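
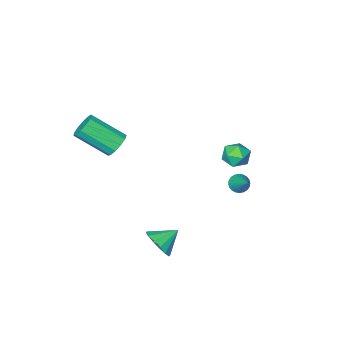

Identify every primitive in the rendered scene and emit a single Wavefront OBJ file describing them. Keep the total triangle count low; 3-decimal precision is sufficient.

v -3.478 -1.057 -2.032
v -3.239 -1.452 -1.665
v -3.102 0.217 -0.908
v -3.057 -1.393 -1.792
v -2.939 -1.283 -1.957
v -2.903 -1.139 -2.132
v -2.955 -0.982 -2.293
v -3.086 -0.836 -2.413
v -3.277 -0.725 -2.476
v -3.499 -0.663 -2.471
v -3.718 -0.662 -2.399
v -3.9 -0.721 -2.272
v -4.018 -0.831 -2.107
v -4.054 -0.975 -1.932
v -4.002 -1.132 -1.771
v -3.871 -1.277 -1.65
v -3.68 -1.389 -1.588
v -3.458 -1.45 -1.593
v 2.563 -3.208 2.358
v 3.161 -3.124 1.865
v 4.355 -4.428 3.088
v 3.757 -4.512 3.582
v 3.202 -2.805 2.164
v 4.396 -4.109 3.388
v 3.04 -2.614 2.526
v 4.234 -3.918 3.749
v 2.727 -2.612 2.834
v 3.92 -3.916 4.058
v 2.361 -2.799 2.991
v 3.555 -4.103 4.215
v 2.06 -3.116 2.947
v 3.254 -4.42 4.171
v 1.919 -3.462 2.716
v 3.112 -4.766 3.94
v 1.982 -3.728 2.372
v 3.175 -5.031 3.596
v 2.229 -3.828 2.023
v 3.423 -5.132 3.247
v 2.583 -3.732 1.781
v 3.777 -5.036 3.004
v 2.931 -3.469 1.721
v 4.124 -4.773 2.945
v 3.082 1.216 -2.006
v 3.594 1.563 -1.299
v 1.998 1.404 -1.314
v 3.485 1.948 -1.576
v 3.267 2.136 -1.968
v 3 2.078 -2.37
v 2.755 1.789 -2.675
v 2.597 1.346 -2.801
v 2.57 0.868 -2.714
v 2.68 0.483 -2.437
v 2.897 0.295 -2.044
v 3.164 0.353 -1.642
v 3.409 0.642 -1.337
v 3.567 1.085 -1.211
v -3.221 -0.429 0.541
v -2.795 -0.717 -0.125
v -3.865 -1.623 0.645
v -3.439 -1.911 -0.021
v -3.039 -1.768 0.705
v -2.64 -1.03 0.64
v -4.02 -1.31 -0.12
v -3.621 -0.572 -0.185
v -3.289 -1.262 -0.534
v -2.682 -1.545 -0.023
v -3.978 -0.795 0.543
v -3.371 -1.078 1.054
f 2 1 4
f 2 4 3
f 4 1 5
f 4 5 3
f 5 1 6
f 5 6 3
f 6 1 7
f 6 7 3
f 7 1 8
f 7 8 3
f 8 1 9
f 8 9 3
f 9 1 10
f 9 10 3
f 10 1 11
f 10 11 3
f 11 1 12
f 11 12 3
f 12 1 13
f 12 13 3
f 13 1 14
f 13 14 3
f 14 1 15
f 14 15 3
f 15 1 16
f 15 16 3
f 16 1 17
f 16 17 3
f 17 1 18
f 17 18 3
f 18 1 2
f 18 2 3
f 20 19 23
f 20 23 21
f 21 23 24
f 21 24 22
f 23 19 25
f 23 25 24
f 24 25 26
f 24 26 22
f 25 19 27
f 25 27 26
f 26 27 28
f 26 28 22
f 27 19 29
f 27 29 28
f 28 29 30
f 28 30 22
f 29 19 31
f 29 31 30
f 30 31 32
f 30 32 22
f 31 19 33
f 31 33 32
f 32 33 34
f 32 34 22
f 33 19 35
f 33 35 34
f 34 35 36
f 34 36 22
f 35 19 37
f 35 37 36
f 36 37 38
f 36 38 22
f 37 19 39
f 37 39 38
f 38 39 40
f 38 40 22
f 39 19 41
f 39 41 40
f 40 41 42
f 40 42 22
f 41 19 20
f 41 20 42
f 42 20 21
f 42 21 22
f 44 43 46
f 44 46 45
f 46 43 47
f 46 47 45
f 47 43 48
f 47 48 45
f 48 43 49
f 48 49 45
f 49 43 50
f 49 50 45
f 50 43 51
f 50 51 45
f 51 43 52
f 51 52 45
f 52 43 53
f 52 53 45
f 53 43 54
f 53 54 45
f 54 43 55
f 54 55 45
f 55 43 56
f 55 56 45
f 56 43 44
f 56 44 45
f 57 68 62
f 57 62 58
f 57 58 64
f 57 64 67
f 57 67 68
f 58 62 66
f 62 68 61
f 68 67 59
f 67 64 63
f 64 58 65
f 60 66 61
f 60 61 59
f 60 59 63
f 60 63 65
f 60 65 66
f 61 66 62
f 59 61 68
f 63 59 67
f 65 63 64
f 66 65 58



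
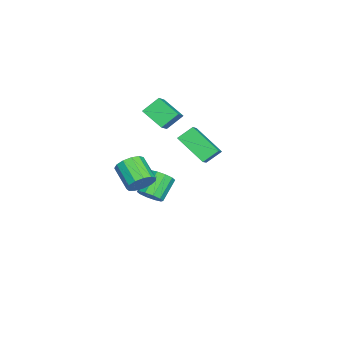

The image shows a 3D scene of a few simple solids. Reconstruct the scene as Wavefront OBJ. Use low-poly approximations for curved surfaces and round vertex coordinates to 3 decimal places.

v 0.959 0.567 1.855
v 0.285 -0.869 2.989
v 2.318 0.65 2.768
v 1.644 -0.786 3.902
v 1.416 -0.134 1.238
v 0.742 -1.57 2.372
v 2.775 -0.051 2.151
v 2.101 -1.487 3.285
v -1.967 -2.902 1.33
v -2.523 -4.043 2.09
v -2.488 -2.126 2.113
v -3.045 -3.267 2.874
v -0.815 -2.933 2.126
v -1.372 -4.074 2.887
v -1.337 -2.157 2.91
v -1.893 -3.298 3.67
v 2.592 -3.207 -0.022
v 3.175 -3.387 0.526
v 2.171 -4.253 1.31
v 1.588 -4.073 0.762
v 2.965 -3.005 0.68
v 1.961 -3.871 1.463
v 2.637 -2.687 0.611
v 1.633 -3.553 1.394
v 2.295 -2.534 0.341
v 1.291 -3.4 1.124
v 2.047 -2.595 -0.044
v 1.043 -3.461 0.739
v 1.972 -2.85 -0.422
v 0.968 -3.716 0.361
v 2.094 -3.218 -0.673
v 1.09 -4.084 0.11
v 2.374 -3.583 -0.717
v 1.37 -4.449 0.066
v 2.723 -3.829 -0.54
v 1.719 -4.694 0.243
v 3.031 -3.877 -0.199
v 2.027 -4.742 0.584
v 3.199 -3.712 0.199
v 2.195 -4.578 0.982
v -2.106 -3.858 -4.16
v -1.573 -3.551 -3.697
v -2.681 -3.134 -2.697
v -3.214 -3.442 -3.16
v -1.718 -3.213 -3.999
v -2.827 -2.796 -2.999
v -2.011 -3.121 -4.362
v -3.12 -2.705 -3.362
v -2.341 -3.311 -4.648
v -3.449 -2.895 -3.648
v -2.58 -3.71 -4.748
v -3.689 -3.294 -3.748
v -2.639 -4.166 -4.623
v -3.747 -3.749 -3.623
v -2.493 -4.504 -4.321
v -3.602 -4.087 -3.321
v -2.2 -4.595 -3.958
v -3.309 -4.179 -2.958
v -1.871 -4.405 -3.672
v -2.979 -3.989 -2.672
v -1.631 -4.006 -3.572
v -2.74 -3.59 -2.572
f 2 4 1
f 5 2 1
f 1 4 3
f 3 5 1
f 2 8 4
f 6 2 5
f 6 8 2
f 4 8 3
f 7 5 3
f 3 8 7
f 7 6 5
f 8 6 7
f 10 12 9
f 13 10 9
f 9 12 11
f 11 13 9
f 10 16 12
f 14 10 13
f 14 16 10
f 12 16 11
f 15 13 11
f 11 16 15
f 15 14 13
f 16 14 15
f 18 17 21
f 18 21 19
f 19 21 22
f 19 22 20
f 21 17 23
f 21 23 22
f 22 23 24
f 22 24 20
f 23 17 25
f 23 25 24
f 24 25 26
f 24 26 20
f 25 17 27
f 25 27 26
f 26 27 28
f 26 28 20
f 27 17 29
f 27 29 28
f 28 29 30
f 28 30 20
f 29 17 31
f 29 31 30
f 30 31 32
f 30 32 20
f 31 17 33
f 31 33 32
f 32 33 34
f 32 34 20
f 33 17 35
f 33 35 34
f 34 35 36
f 34 36 20
f 35 17 37
f 35 37 36
f 36 37 38
f 36 38 20
f 37 17 39
f 37 39 38
f 38 39 40
f 38 40 20
f 39 17 18
f 39 18 40
f 40 18 19
f 40 19 20
f 42 41 45
f 42 45 43
f 43 45 46
f 43 46 44
f 45 41 47
f 45 47 46
f 46 47 48
f 46 48 44
f 47 41 49
f 47 49 48
f 48 49 50
f 48 50 44
f 49 41 51
f 49 51 50
f 50 51 52
f 50 52 44
f 51 41 53
f 51 53 52
f 52 53 54
f 52 54 44
f 53 41 55
f 53 55 54
f 54 55 56
f 54 56 44
f 55 41 57
f 55 57 56
f 56 57 58
f 56 58 44
f 57 41 59
f 57 59 58
f 58 59 60
f 58 60 44
f 59 41 61
f 59 61 60
f 60 61 62
f 60 62 44
f 61 41 42
f 61 42 62
f 62 42 43
f 62 43 44



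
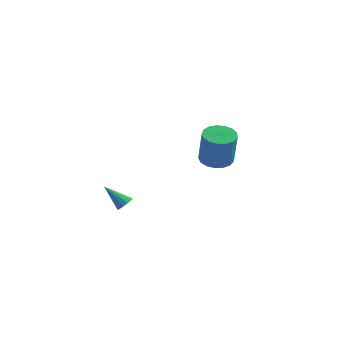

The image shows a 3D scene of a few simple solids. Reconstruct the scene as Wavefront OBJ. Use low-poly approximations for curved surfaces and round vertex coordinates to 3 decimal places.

v -2.417 3.898 -0.716
v -1.505 3.808 -0.925
v -1.071 3.433 1.126
v -1.983 3.522 1.336
v -1.553 4.246 -0.835
v -1.118 3.871 1.216
v -1.798 4.605 -0.718
v -1.363 4.229 1.334
v -2.185 4.801 -0.6
v -1.75 4.426 1.452
v -2.626 4.791 -0.508
v -2.191 4.415 1.543
v -3.018 4.575 -0.464
v -2.583 4.2 1.587
v -3.273 4.205 -0.478
v -2.839 3.83 1.573
v -3.332 3.764 -0.546
v -2.898 3.389 1.505
v -3.182 3.354 -0.653
v -2.747 2.979 1.398
v -2.856 3.068 -0.774
v -2.421 2.693 1.277
v -2.43 2.973 -0.882
v -1.995 2.597 1.169
v -2.001 3.089 -0.952
v -1.566 2.714 1.099
v -1.667 3.39 -0.967
v -1.232 3.015 1.084
v -3.31 -3.225 -1.162
v -2.948 -3.233 -0.775
v -4.41 -3.455 -0.138
v -3.023 -2.97 -0.796
v -3.175 -2.775 -0.916
v -3.363 -2.701 -1.102
v -3.537 -2.768 -1.303
v -3.65 -2.957 -1.467
v -3.672 -3.218 -1.549
v -3.597 -3.481 -1.527
v -3.445 -3.675 -1.408
v -3.257 -3.749 -1.222
v -3.083 -3.683 -1.02
v -2.97 -3.494 -0.857
f 2 1 5
f 2 5 3
f 3 5 6
f 3 6 4
f 5 1 7
f 5 7 6
f 6 7 8
f 6 8 4
f 7 1 9
f 7 9 8
f 8 9 10
f 8 10 4
f 9 1 11
f 9 11 10
f 10 11 12
f 10 12 4
f 11 1 13
f 11 13 12
f 12 13 14
f 12 14 4
f 13 1 15
f 13 15 14
f 14 15 16
f 14 16 4
f 15 1 17
f 15 17 16
f 16 17 18
f 16 18 4
f 17 1 19
f 17 19 18
f 18 19 20
f 18 20 4
f 19 1 21
f 19 21 20
f 20 21 22
f 20 22 4
f 21 1 23
f 21 23 22
f 22 23 24
f 22 24 4
f 23 1 25
f 23 25 24
f 24 25 26
f 24 26 4
f 25 1 27
f 25 27 26
f 26 27 28
f 26 28 4
f 27 1 2
f 27 2 28
f 28 2 3
f 28 3 4
f 30 29 32
f 30 32 31
f 32 29 33
f 32 33 31
f 33 29 34
f 33 34 31
f 34 29 35
f 34 35 31
f 35 29 36
f 35 36 31
f 36 29 37
f 36 37 31
f 37 29 38
f 37 38 31
f 38 29 39
f 38 39 31
f 39 29 40
f 39 40 31
f 40 29 41
f 40 41 31
f 41 29 42
f 41 42 31
f 42 29 30
f 42 30 31



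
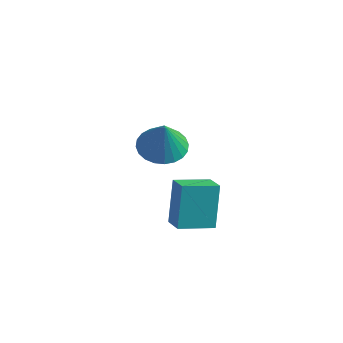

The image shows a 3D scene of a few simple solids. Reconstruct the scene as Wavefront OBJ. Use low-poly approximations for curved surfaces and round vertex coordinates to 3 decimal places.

v -0.088 3.23 1.414
v 0.767 3.686 1.379
v 0.088 3.01 2.866
v 0.533 3.974 1.451
v 0.204 4.149 1.518
v -0.169 4.185 1.569
v -0.53 4.075 1.596
v -0.824 3.836 1.595
v -1.006 3.505 1.567
v -1.048 3.133 1.516
v -0.944 2.775 1.449
v -0.71 2.487 1.376
v -0.381 2.312 1.31
v -0.008 2.276 1.259
v 0.353 2.386 1.232
v 0.647 2.625 1.232
v 0.829 2.956 1.26
v 0.871 3.328 1.312
v 2.506 -1.711 2.207
v 2.32 -0.842 3.715
v 1.935 -1.129 1.801
v 1.749 -0.261 3.309
v 3.571 -0.899 1.871
v 3.385 -0.031 3.379
v 3 -0.318 1.465
v 2.814 0.551 2.973
f 2 1 4
f 2 4 3
f 4 1 5
f 4 5 3
f 5 1 6
f 5 6 3
f 6 1 7
f 6 7 3
f 7 1 8
f 7 8 3
f 8 1 9
f 8 9 3
f 9 1 10
f 9 10 3
f 10 1 11
f 10 11 3
f 11 1 12
f 11 12 3
f 12 1 13
f 12 13 3
f 13 1 14
f 13 14 3
f 14 1 15
f 14 15 3
f 15 1 16
f 15 16 3
f 16 1 17
f 16 17 3
f 17 1 18
f 17 18 3
f 18 1 2
f 18 2 3
f 20 22 19
f 23 20 19
f 19 22 21
f 21 23 19
f 20 26 22
f 24 20 23
f 24 26 20
f 22 26 21
f 25 23 21
f 21 26 25
f 25 24 23
f 26 24 25



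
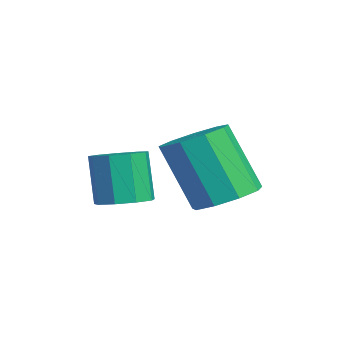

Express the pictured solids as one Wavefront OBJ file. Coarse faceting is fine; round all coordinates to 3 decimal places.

v 2.434 2.009 2.215
v 3.156 1.585 2.283
v 2.608 0.927 4.013
v 1.886 1.351 3.945
v 3.217 2.112 2.503
v 2.668 1.455 4.232
v 2.911 2.591 2.588
v 2.362 1.934 4.317
v 2.382 2.798 2.499
v 1.834 2.14 4.228
v 1.878 2.635 2.277
v 1.329 1.978 4.006
v 1.634 2.179 2.026
v 1.085 1.522 3.756
v 1.764 1.644 1.864
v 1.216 0.986 3.594
v 2.208 1.279 1.866
v 1.66 0.622 3.596
v 2.758 1.256 2.032
v 2.209 0.598 3.761
v 1.747 -0.156 1.993
v 2.374 0.01 2.199
v 1.959 -0.058 3.513
v 1.333 -0.224 3.307
v 2.119 0.395 2.139
v 1.704 0.326 3.453
v 1.69 0.522 2.01
v 1.276 0.453 3.325
v 1.288 0.332 1.873
v 0.874 0.263 3.188
v 1.101 -0.086 1.793
v 0.687 -0.155 3.107
v 1.216 -0.537 1.805
v 0.802 -0.605 3.12
v 1.58 -0.809 1.906
v 1.165 -0.878 3.22
v 2.022 -0.776 2.047
v 1.607 -0.844 3.362
v 2.335 -0.452 2.163
v 1.921 -0.52 3.477
f 2 1 5
f 2 5 3
f 3 5 6
f 3 6 4
f 5 1 7
f 5 7 6
f 6 7 8
f 6 8 4
f 7 1 9
f 7 9 8
f 8 9 10
f 8 10 4
f 9 1 11
f 9 11 10
f 10 11 12
f 10 12 4
f 11 1 13
f 11 13 12
f 12 13 14
f 12 14 4
f 13 1 15
f 13 15 14
f 14 15 16
f 14 16 4
f 15 1 17
f 15 17 16
f 16 17 18
f 16 18 4
f 17 1 19
f 17 19 18
f 18 19 20
f 18 20 4
f 19 1 2
f 19 2 20
f 20 2 3
f 20 3 4
f 22 21 25
f 22 25 23
f 23 25 26
f 23 26 24
f 25 21 27
f 25 27 26
f 26 27 28
f 26 28 24
f 27 21 29
f 27 29 28
f 28 29 30
f 28 30 24
f 29 21 31
f 29 31 30
f 30 31 32
f 30 32 24
f 31 21 33
f 31 33 32
f 32 33 34
f 32 34 24
f 33 21 35
f 33 35 34
f 34 35 36
f 34 36 24
f 35 21 37
f 35 37 36
f 36 37 38
f 36 38 24
f 37 21 39
f 37 39 38
f 38 39 40
f 38 40 24
f 39 21 22
f 39 22 40
f 40 22 23
f 40 23 24



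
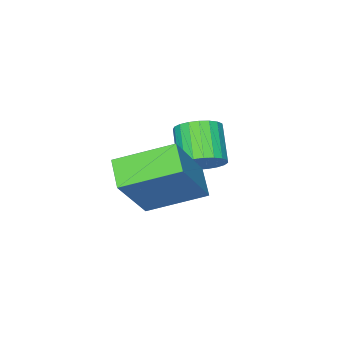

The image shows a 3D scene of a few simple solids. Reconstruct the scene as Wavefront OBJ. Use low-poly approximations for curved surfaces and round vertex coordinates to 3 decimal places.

v -1.49 -0.409 0.596
v -0.2 -0.084 2.261
v -1.025 0.296 0.099
v 0.264 0.621 1.763
v -0.364 -1.601 -0.043
v 0.925 -1.276 1.621
v 0.1 -0.896 -0.541
v 1.39 -0.571 1.124
v -1.767 -0.649 0.535
v -1.469 -0.327 1.041
v -2.055 -1.089 1.871
v -2.353 -1.411 1.365
v -1.704 -0.18 1.009
v -2.289 -0.942 1.84
v -1.95 -0.115 0.896
v -2.535 -0.877 1.726
v -2.164 -0.142 0.72
v -2.75 -0.904 1.55
v -2.31 -0.257 0.512
v -2.895 -1.018 1.342
v -2.362 -0.439 0.308
v -2.947 -1.201 1.138
v -2.311 -0.658 0.143
v -2.896 -1.42 0.974
v -2.166 -0.875 0.046
v -2.752 -1.637 0.877
v -1.952 -1.053 0.034
v -2.538 -1.815 0.864
v -1.706 -1.162 0.108
v -2.292 -1.923 0.938
v -1.471 -1.181 0.256
v -2.057 -1.943 1.086
v -1.287 -1.109 0.452
v -1.873 -1.871 1.282
v -1.186 -0.957 0.662
v -1.772 -1.719 1.493
v -1.185 -0.752 0.851
v -1.771 -1.514 1.681
v -1.285 -0.529 0.985
v -1.871 -1.291 1.815
f 2 4 1
f 5 2 1
f 1 4 3
f 3 5 1
f 2 8 4
f 6 2 5
f 6 8 2
f 4 8 3
f 7 5 3
f 3 8 7
f 7 6 5
f 8 6 7
f 10 9 13
f 10 13 11
f 11 13 14
f 11 14 12
f 13 9 15
f 13 15 14
f 14 15 16
f 14 16 12
f 15 9 17
f 15 17 16
f 16 17 18
f 16 18 12
f 17 9 19
f 17 19 18
f 18 19 20
f 18 20 12
f 19 9 21
f 19 21 20
f 20 21 22
f 20 22 12
f 21 9 23
f 21 23 22
f 22 23 24
f 22 24 12
f 23 9 25
f 23 25 24
f 24 25 26
f 24 26 12
f 25 9 27
f 25 27 26
f 26 27 28
f 26 28 12
f 27 9 29
f 27 29 28
f 28 29 30
f 28 30 12
f 29 9 31
f 29 31 30
f 30 31 32
f 30 32 12
f 31 9 33
f 31 33 32
f 32 33 34
f 32 34 12
f 33 9 35
f 33 35 34
f 34 35 36
f 34 36 12
f 35 9 37
f 35 37 36
f 36 37 38
f 36 38 12
f 37 9 39
f 37 39 38
f 38 39 40
f 38 40 12
f 39 9 10
f 39 10 40
f 40 10 11
f 40 11 12



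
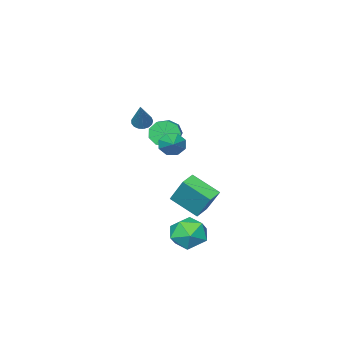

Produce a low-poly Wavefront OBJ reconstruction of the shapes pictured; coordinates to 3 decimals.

v 2.015 -3.599 2.585
v 2.549 -3.652 2.317
v 2.925 -2.681 4.215
v 2.452 -3.396 2.227
v 2.255 -3.188 2.22
v 2.003 -3.073 2.296
v 1.753 -3.079 2.439
v 1.564 -3.204 2.615
v 1.478 -3.419 2.784
v 1.515 -3.675 2.908
v 1.666 -3.914 2.958
v 1.897 -4.081 2.922
v 2.155 -4.137 2.81
v 2.381 -4.07 2.645
v 2.523 -3.895 2.468
v 2.695 2.383 -4.169
v 3.729 2.185 -3.573
v 2.371 0.455 -4.247
v 3.405 0.257 -3.651
v 2.469 0.77 -3.084
v 2.669 1.962 -3.035
v 3.431 0.678 -4.785
v 3.631 1.87 -4.736
v 4.184 1.131 -3.954
v 3.589 1.189 -2.903
v 2.511 1.451 -4.917
v 1.916 1.509 -3.866
v -0.958 -1.559 -4.455
v -0.354 -3.152 -3.446
v -0.928 -0.46 -2.736
v -0.324 -2.053 -1.728
v 0.004 -1.307 -4.632
v 0.608 -2.9 -3.624
v 0.034 -0.208 -2.914
v 0.638 -1.801 -1.905
v -0.591 -4.543 0.665
v -0.062 -4.656 -0.079
v 1.14 -3.451 0.591
v 0.611 -3.337 1.335
v -0.474 -4.191 -0.177
v 0.729 -2.986 0.493
v -0.941 -3.89 0.119
v 0.262 -2.685 0.789
v -1.244 -3.894 0.67
v -0.041 -2.689 1.341
v -1.242 -4.202 1.219
v -0.039 -2.997 1.89
v -0.935 -4.669 1.509
v 0.268 -3.464 2.179
v -0.468 -5.077 1.403
v 0.735 -3.872 2.074
v -0.058 -5.235 0.952
v 1.145 -4.03 1.623
v 0.102 -5.069 0.367
v 1.305 -3.864 1.037
v 2.53 -0.557 1.972
v 2.954 -0.534 1.318
v 3.39 0.517 2.568
v 2.493 -0.156 1.304
v 2.053 -0.013 1.681
v 1.892 -0.188 2.228
v 2.105 -0.58 2.626
v 2.567 -0.958 2.64
v 3.007 -1.101 2.263
v 3.167 -0.926 1.715
f 2 1 4
f 2 4 3
f 4 1 5
f 4 5 3
f 5 1 6
f 5 6 3
f 6 1 7
f 6 7 3
f 7 1 8
f 7 8 3
f 8 1 9
f 8 9 3
f 9 1 10
f 9 10 3
f 10 1 11
f 10 11 3
f 11 1 12
f 11 12 3
f 12 1 13
f 12 13 3
f 13 1 14
f 13 14 3
f 14 1 15
f 14 15 3
f 15 1 2
f 15 2 3
f 16 27 21
f 16 21 17
f 16 17 23
f 16 23 26
f 16 26 27
f 17 21 25
f 21 27 20
f 27 26 18
f 26 23 22
f 23 17 24
f 19 25 20
f 19 20 18
f 19 18 22
f 19 22 24
f 19 24 25
f 20 25 21
f 18 20 27
f 22 18 26
f 24 22 23
f 25 24 17
f 29 31 28
f 32 29 28
f 28 31 30
f 30 32 28
f 29 35 31
f 33 29 32
f 33 35 29
f 31 35 30
f 34 32 30
f 30 35 34
f 34 33 32
f 35 33 34
f 37 36 40
f 37 40 38
f 38 40 41
f 38 41 39
f 40 36 42
f 40 42 41
f 41 42 43
f 41 43 39
f 42 36 44
f 42 44 43
f 43 44 45
f 43 45 39
f 44 36 46
f 44 46 45
f 45 46 47
f 45 47 39
f 46 36 48
f 46 48 47
f 47 48 49
f 47 49 39
f 48 36 50
f 48 50 49
f 49 50 51
f 49 51 39
f 50 36 52
f 50 52 51
f 51 52 53
f 51 53 39
f 52 36 54
f 52 54 53
f 53 54 55
f 53 55 39
f 54 36 37
f 54 37 55
f 55 37 38
f 55 38 39
f 57 56 59
f 57 59 58
f 59 56 60
f 59 60 58
f 60 56 61
f 60 61 58
f 61 56 62
f 61 62 58
f 62 56 63
f 62 63 58
f 63 56 64
f 63 64 58
f 64 56 65
f 64 65 58
f 65 56 57
f 65 57 58



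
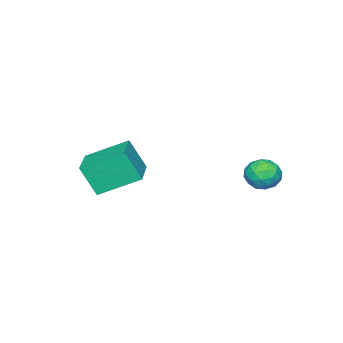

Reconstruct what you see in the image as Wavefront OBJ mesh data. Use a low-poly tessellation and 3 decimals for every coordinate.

v -3.378 1.546 1.372
v -2.679 1.579 1.777
v -3.381 0.241 1.483
v -2.682 0.274 1.888
v -3.36 0.555 2.228
v -3.358 1.362 2.16
v -2.702 0.458 1.1
v -2.7 1.265 1.032
v -2.26 0.907 1.61
v -2.667 0.967 2.307
v -3.393 0.853 0.953
v -3.8 0.913 1.65
v -3.028 1.677 1.565
v -3.032 0.143 1.695
v -3.431 0.308 1.895
v -3.019 0.328 2.134
v -3.428 1.55 1.79
v -3.017 1.569 2.028
v -3.417 0.967 2.293
v -3.043 0.251 1.232
v -2.632 0.27 1.47
v -3.041 1.492 1.126
v -2.629 1.512 1.365
v -2.643 0.853 0.967
v -2.371 1.301 1.705
v -2.373 0.534 1.77
v -2.384 0.642 1.307
v -2.383 1.116 1.266
v -2.61 1.337 2.115
v -2.612 0.569 2.18
v -3.011 0.735 2.38
v -3.01 1.209 2.339
v -2.364 0.941 2.016
v -3.448 1.251 1.08
v -3.45 0.483 1.145
v -3.05 0.611 0.921
v -3.049 1.085 0.88
v -3.687 1.286 1.49
v -3.689 0.519 1.555
v -3.677 0.704 1.994
v -3.676 1.178 1.953
v -3.696 0.879 1.244
v 0.927 -3.974 1.307
v 1.167 -4.635 2.654
v -0.091 -2.581 2.172
v 0.149 -3.242 3.519
v 2.471 -2.978 1.521
v 2.711 -3.639 2.868
v 1.453 -1.585 2.386
v 1.693 -2.246 3.733
f 1 38 17
f 38 12 41
f 17 41 6
f 38 41 17
f 1 17 13
f 17 6 18
f 13 18 2
f 17 18 13
f 1 13 22
f 13 2 23
f 22 23 8
f 13 23 22
f 1 22 34
f 22 8 37
f 34 37 11
f 22 37 34
f 1 34 38
f 34 11 42
f 38 42 12
f 34 42 38
f 2 18 29
f 18 6 32
f 29 32 10
f 18 32 29
f 6 41 19
f 41 12 40
f 19 40 5
f 41 40 19
f 12 42 39
f 42 11 35
f 39 35 3
f 42 35 39
f 11 37 36
f 37 8 24
f 36 24 7
f 37 24 36
f 8 23 28
f 23 2 25
f 28 25 9
f 23 25 28
f 4 30 16
f 30 10 31
f 16 31 5
f 30 31 16
f 4 16 14
f 16 5 15
f 14 15 3
f 16 15 14
f 4 14 21
f 14 3 20
f 21 20 7
f 14 20 21
f 4 21 26
f 21 7 27
f 26 27 9
f 21 27 26
f 4 26 30
f 26 9 33
f 30 33 10
f 26 33 30
f 5 31 19
f 31 10 32
f 19 32 6
f 31 32 19
f 3 15 39
f 15 5 40
f 39 40 12
f 15 40 39
f 7 20 36
f 20 3 35
f 36 35 11
f 20 35 36
f 9 27 28
f 27 7 24
f 28 24 8
f 27 24 28
f 10 33 29
f 33 9 25
f 29 25 2
f 33 25 29
f 44 46 43
f 47 44 43
f 43 46 45
f 45 47 43
f 44 50 46
f 48 44 47
f 48 50 44
f 46 50 45
f 49 47 45
f 45 50 49
f 49 48 47
f 50 48 49



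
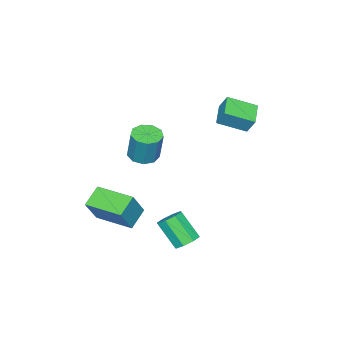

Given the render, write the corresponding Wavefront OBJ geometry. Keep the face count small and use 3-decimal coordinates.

v 2.765 1.713 -4.486
v 3.413 1.956 -4.253
v 3.363 0.829 -2.941
v 2.715 0.587 -3.174
v 2.986 2.237 -4.028
v 2.936 1.11 -2.716
v 2.43 2.211 -4.071
v 2.379 1.085 -2.759
v 2.07 1.894 -4.358
v 2.019 0.768 -3.045
v 2.117 1.471 -4.719
v 2.067 0.344 -3.407
v 2.544 1.19 -4.944
v 2.494 0.063 -3.632
v 3.101 1.215 -4.901
v 3.05 0.089 -3.589
v 3.461 1.532 -4.615
v 3.41 0.406 -3.302
v -1.806 0.346 2.394
v -1.74 0.87 3.302
v -2.71 1.558 1.759
v -2.644 2.082 2.667
v -0.716 0.938 1.973
v -0.65 1.462 2.881
v -1.62 2.15 1.338
v -1.554 2.674 2.246
v 3.691 -3.163 -4.21
v 2.59 -3.241 -3.542
v 3.559 -1.058 -4.184
v 2.458 -1.135 -3.515
v 4.602 -3.125 -2.705
v 3.501 -3.202 -2.036
v 4.47 -1.019 -2.678
v 3.369 -1.097 -2.01
v 2.823 -0.872 0.887
v 3.443 -0.4 0.708
v 3.638 -0.015 2.394
v 3.017 -0.488 2.573
v 2.978 -0.111 0.696
v 3.173 0.273 2.382
v 2.441 -0.178 0.773
v 2.635 0.206 2.459
v 2.082 -0.571 0.904
v 2.277 -0.186 2.59
v 2.07 -1.104 1.027
v 2.264 -0.72 2.713
v 2.41 -1.528 1.084
v 2.605 -1.144 2.77
v 2.943 -1.646 1.049
v 3.138 -1.262 2.735
v 3.42 -1.402 0.939
v 3.615 -1.017 2.625
v 3.617 -0.909 0.804
v 3.812 -0.525 2.49
f 2 1 5
f 2 5 3
f 3 5 6
f 3 6 4
f 5 1 7
f 5 7 6
f 6 7 8
f 6 8 4
f 7 1 9
f 7 9 8
f 8 9 10
f 8 10 4
f 9 1 11
f 9 11 10
f 10 11 12
f 10 12 4
f 11 1 13
f 11 13 12
f 12 13 14
f 12 14 4
f 13 1 15
f 13 15 14
f 14 15 16
f 14 16 4
f 15 1 17
f 15 17 16
f 16 17 18
f 16 18 4
f 17 1 2
f 17 2 18
f 18 2 3
f 18 3 4
f 20 22 19
f 23 20 19
f 19 22 21
f 21 23 19
f 20 26 22
f 24 20 23
f 24 26 20
f 22 26 21
f 25 23 21
f 21 26 25
f 25 24 23
f 26 24 25
f 28 30 27
f 31 28 27
f 27 30 29
f 29 31 27
f 28 34 30
f 32 28 31
f 32 34 28
f 30 34 29
f 33 31 29
f 29 34 33
f 33 32 31
f 34 32 33
f 36 35 39
f 36 39 37
f 37 39 40
f 37 40 38
f 39 35 41
f 39 41 40
f 40 41 42
f 40 42 38
f 41 35 43
f 41 43 42
f 42 43 44
f 42 44 38
f 43 35 45
f 43 45 44
f 44 45 46
f 44 46 38
f 45 35 47
f 45 47 46
f 46 47 48
f 46 48 38
f 47 35 49
f 47 49 48
f 48 49 50
f 48 50 38
f 49 35 51
f 49 51 50
f 50 51 52
f 50 52 38
f 51 35 53
f 51 53 52
f 52 53 54
f 52 54 38
f 53 35 36
f 53 36 54
f 54 36 37
f 54 37 38



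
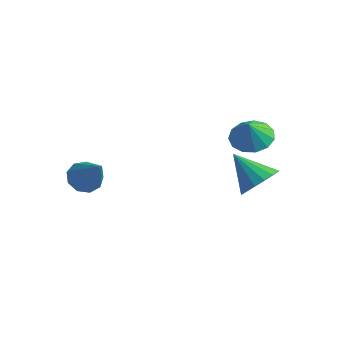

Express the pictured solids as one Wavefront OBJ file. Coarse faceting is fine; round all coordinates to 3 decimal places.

v 2.648 2.771 -3.17
v 3.275 2.668 -2.334
v 1.152 3.089 -2.01
v 3.296 3.159 -2.441
v 3.169 3.56 -2.715
v 2.923 3.781 -3.093
v 2.613 3.771 -3.489
v 2.312 3.531 -3.812
v 2.087 3.118 -3.988
v 1.991 2.625 -3.977
v 2.046 2.165 -3.781
v 2.238 1.844 -3.445
v 2.524 1.736 -3.046
v 2.839 1.864 -2.676
v 3.11 2.201 -2.419
v 2.053 3.034 -0.509
v 3.044 3.226 -0.464
v 2.087 2.606 0.569
v 2.781 3.693 -0.27
v 2.287 3.95 -0.153
v 1.719 3.916 -0.149
v 1.257 3.602 -0.259
v 1.048 3.108 -0.448
v 1.158 2.59 -0.657
v 1.552 2.213 -0.819
v 2.106 2.097 -0.882
v 2.643 2.278 -0.827
v 2.992 2.699 -0.671
v -3.188 -2.089 -1.681
v -2.516 -1.961 -2.151
v -1.932 -2.731 -0.059
v -2.645 -1.489 -1.864
v -3.029 -1.297 -1.492
v -3.486 -1.476 -1.208
v -3.805 -1.942 -1.145
v -3.835 -2.477 -1.334
v -3.562 -2.83 -1.684
v -3.115 -2.837 -2.034
v -2.702 -2.494 -2.218
f 2 1 4
f 2 4 3
f 4 1 5
f 4 5 3
f 5 1 6
f 5 6 3
f 6 1 7
f 6 7 3
f 7 1 8
f 7 8 3
f 8 1 9
f 8 9 3
f 9 1 10
f 9 10 3
f 10 1 11
f 10 11 3
f 11 1 12
f 11 12 3
f 12 1 13
f 12 13 3
f 13 1 14
f 13 14 3
f 14 1 15
f 14 15 3
f 15 1 2
f 15 2 3
f 17 16 19
f 17 19 18
f 19 16 20
f 19 20 18
f 20 16 21
f 20 21 18
f 21 16 22
f 21 22 18
f 22 16 23
f 22 23 18
f 23 16 24
f 23 24 18
f 24 16 25
f 24 25 18
f 25 16 26
f 25 26 18
f 26 16 27
f 26 27 18
f 27 16 28
f 27 28 18
f 28 16 17
f 28 17 18
f 30 29 32
f 30 32 31
f 32 29 33
f 32 33 31
f 33 29 34
f 33 34 31
f 34 29 35
f 34 35 31
f 35 29 36
f 35 36 31
f 36 29 37
f 36 37 31
f 37 29 38
f 37 38 31
f 38 29 39
f 38 39 31
f 39 29 30
f 39 30 31



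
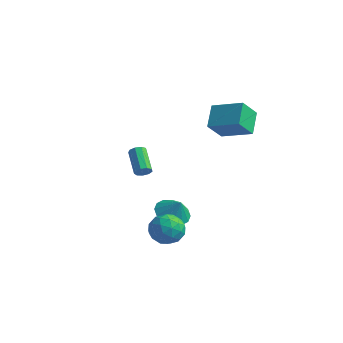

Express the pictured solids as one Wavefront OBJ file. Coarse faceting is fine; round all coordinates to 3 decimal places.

v 3.415 -3.042 -3.602
v 4.445 -3.074 -3.391
v 3.295 -4.706 -3.269
v 4.325 -4.738 -3.058
v 3.671 -4.229 -2.411
v 3.745 -3.201 -2.616
v 3.995 -4.579 -4.044
v 4.069 -3.551 -4.249
v 4.803 -4.024 -3.664
v 4.603 -3.808 -2.655
v 3.137 -3.972 -4.005
v 2.937 -3.756 -2.996
v 3.94 -2.912 -3.526
v 3.8 -4.868 -3.134
v 3.415 -4.569 -2.754
v 4.02 -4.588 -2.63
v 3.529 -2.986 -3.07
v 4.134 -3.005 -2.946
v 3.68 -3.684 -2.37
v 3.606 -4.775 -3.714
v 4.211 -4.794 -3.59
v 3.72 -3.192 -4.03
v 4.325 -3.211 -3.906
v 4.06 -4.096 -4.29
v 4.756 -3.489 -3.562
v 4.686 -4.467 -3.367
v 4.492 -4.374 -3.946
v 4.535 -3.769 -4.067
v 4.639 -3.362 -2.969
v 4.568 -4.34 -2.773
v 4.184 -4.041 -2.393
v 4.227 -3.437 -2.514
v 4.849 -3.92 -3.129
v 3.172 -3.44 -3.887
v 3.101 -4.418 -3.691
v 3.513 -4.343 -4.146
v 3.556 -3.739 -4.267
v 3.054 -3.313 -3.293
v 2.984 -4.291 -3.098
v 3.205 -4.011 -2.593
v 3.248 -3.406 -2.714
v 2.891 -3.86 -3.531
v 0.609 -1.883 -1.074
v 0.909 -1.918 -0.663
v -0.209 -1.072 0.225
v -0.509 -1.037 -0.186
v 0.986 -1.629 -0.842
v -0.132 -0.782 0.046
v 0.886 -1.459 -1.13
v -0.232 -0.612 -0.242
v 0.657 -1.487 -1.392
v -0.461 -0.64 -0.504
v 0.405 -1.701 -1.505
v -0.713 -0.854 -0.616
v 0.249 -2 -1.416
v -0.869 -1.153 -0.528
v 0.261 -2.245 -1.167
v -0.857 -1.398 -0.279
v 0.436 -2.32 -0.875
v -0.682 -1.473 0.013
v 0.692 -2.191 -0.676
v -0.426 -1.345 0.212
v 1.58 -0.611 -4.485
v 2.47 -0.357 -5.002
v 2.2 -0.649 -3.435
v 2.249 0.123 -4.854
v 1.848 0.407 -4.608
v 1.376 0.417 -4.328
v 0.959 0.152 -4.091
v 0.707 -0.318 -3.959
v 0.69 -0.866 -3.968
v 0.911 -1.346 -4.116
v 1.311 -1.63 -4.362
v 1.784 -1.64 -4.642
v 2.201 -1.375 -4.879
v 2.452 -0.905 -5.011
v 3.363 1.367 1.24
v 3.203 0.329 2.367
v 2.776 2.487 2.188
v 2.616 1.449 3.315
v 5.144 1.771 1.865
v 4.984 0.733 2.992
v 4.557 2.891 2.813
v 4.397 1.853 3.94
f 1 38 17
f 38 12 41
f 17 41 6
f 38 41 17
f 1 17 13
f 17 6 18
f 13 18 2
f 17 18 13
f 1 13 22
f 13 2 23
f 22 23 8
f 13 23 22
f 1 22 34
f 22 8 37
f 34 37 11
f 22 37 34
f 1 34 38
f 34 11 42
f 38 42 12
f 34 42 38
f 2 18 29
f 18 6 32
f 29 32 10
f 18 32 29
f 6 41 19
f 41 12 40
f 19 40 5
f 41 40 19
f 12 42 39
f 42 11 35
f 39 35 3
f 42 35 39
f 11 37 36
f 37 8 24
f 36 24 7
f 37 24 36
f 8 23 28
f 23 2 25
f 28 25 9
f 23 25 28
f 4 30 16
f 30 10 31
f 16 31 5
f 30 31 16
f 4 16 14
f 16 5 15
f 14 15 3
f 16 15 14
f 4 14 21
f 14 3 20
f 21 20 7
f 14 20 21
f 4 21 26
f 21 7 27
f 26 27 9
f 21 27 26
f 4 26 30
f 26 9 33
f 30 33 10
f 26 33 30
f 5 31 19
f 31 10 32
f 19 32 6
f 31 32 19
f 3 15 39
f 15 5 40
f 39 40 12
f 15 40 39
f 7 20 36
f 20 3 35
f 36 35 11
f 20 35 36
f 9 27 28
f 27 7 24
f 28 24 8
f 27 24 28
f 10 33 29
f 33 9 25
f 29 25 2
f 33 25 29
f 44 43 47
f 44 47 45
f 45 47 48
f 45 48 46
f 47 43 49
f 47 49 48
f 48 49 50
f 48 50 46
f 49 43 51
f 49 51 50
f 50 51 52
f 50 52 46
f 51 43 53
f 51 53 52
f 52 53 54
f 52 54 46
f 53 43 55
f 53 55 54
f 54 55 56
f 54 56 46
f 55 43 57
f 55 57 56
f 56 57 58
f 56 58 46
f 57 43 59
f 57 59 58
f 58 59 60
f 58 60 46
f 59 43 61
f 59 61 60
f 60 61 62
f 60 62 46
f 61 43 44
f 61 44 62
f 62 44 45
f 62 45 46
f 64 63 66
f 64 66 65
f 66 63 67
f 66 67 65
f 67 63 68
f 67 68 65
f 68 63 69
f 68 69 65
f 69 63 70
f 69 70 65
f 70 63 71
f 70 71 65
f 71 63 72
f 71 72 65
f 72 63 73
f 72 73 65
f 73 63 74
f 73 74 65
f 74 63 75
f 74 75 65
f 75 63 76
f 75 76 65
f 76 63 64
f 76 64 65
f 78 80 77
f 81 78 77
f 77 80 79
f 79 81 77
f 78 84 80
f 82 78 81
f 82 84 78
f 80 84 79
f 83 81 79
f 79 84 83
f 83 82 81
f 84 82 83



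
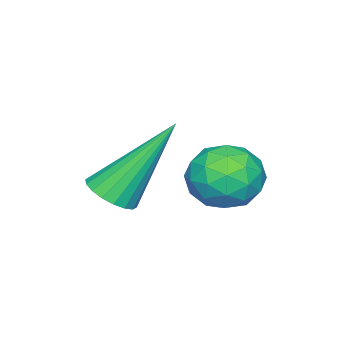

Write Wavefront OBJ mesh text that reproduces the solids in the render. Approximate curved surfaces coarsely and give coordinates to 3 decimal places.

v -2.807 1.523 -3.448
v -2.448 1.225 -3.121
v -3.613 2.417 -1.752
v -2.317 1.437 -3.17
v -2.283 1.666 -3.275
v -2.353 1.866 -3.414
v -2.513 1.998 -3.559
v -2.731 2.037 -3.683
v -2.964 1.973 -3.76
v -3.166 1.821 -3.776
v -3.297 1.609 -3.726
v -3.331 1.38 -3.622
v -3.261 1.18 -3.483
v -3.101 1.047 -3.337
v -2.883 1.009 -3.213
v -2.65 1.073 -3.136
v -4.236 3.963 -3.012
v -3.49 3.918 -3.265
v -4.21 2.722 -2.715
v -3.464 2.677 -2.968
v -3.635 3.081 -2.312
v -3.651 3.848 -2.496
v -4.049 2.792 -3.484
v -4.065 3.559 -3.668
v -3.375 3.194 -3.556
v -3.119 3.373 -2.832
v -4.581 3.267 -3.148
v -4.325 3.446 -2.424
v -3.865 4.049 -3.164
v -3.835 2.591 -2.816
v -3.935 2.828 -2.43
v -3.497 2.802 -2.579
v -3.96 4.008 -2.712
v -3.521 3.982 -2.861
v -3.607 3.49 -2.301
v -4.179 2.658 -3.119
v -3.74 2.632 -3.268
v -4.203 3.838 -3.401
v -3.765 3.812 -3.55
v -4.093 3.15 -3.679
v -3.359 3.598 -3.484
v -3.344 2.868 -3.31
v -3.688 2.936 -3.613
v -3.697 3.387 -3.721
v -3.209 3.703 -3.059
v -3.193 2.973 -2.884
v -3.294 3.211 -2.499
v -3.303 3.661 -2.607
v -3.141 3.277 -3.23
v -4.507 3.667 -3.096
v -4.491 2.937 -2.921
v -4.397 2.979 -3.373
v -4.406 3.429 -3.481
v -4.356 3.772 -2.67
v -4.341 3.042 -2.496
v -4.003 3.253 -2.259
v -4.012 3.704 -2.367
v -4.559 3.363 -2.75
f 2 1 4
f 2 4 3
f 4 1 5
f 4 5 3
f 5 1 6
f 5 6 3
f 6 1 7
f 6 7 3
f 7 1 8
f 7 8 3
f 8 1 9
f 8 9 3
f 9 1 10
f 9 10 3
f 10 1 11
f 10 11 3
f 11 1 12
f 11 12 3
f 12 1 13
f 12 13 3
f 13 1 14
f 13 14 3
f 14 1 15
f 14 15 3
f 15 1 16
f 15 16 3
f 16 1 2
f 16 2 3
f 17 54 33
f 54 28 57
f 33 57 22
f 54 57 33
f 17 33 29
f 33 22 34
f 29 34 18
f 33 34 29
f 17 29 38
f 29 18 39
f 38 39 24
f 29 39 38
f 17 38 50
f 38 24 53
f 50 53 27
f 38 53 50
f 17 50 54
f 50 27 58
f 54 58 28
f 50 58 54
f 18 34 45
f 34 22 48
f 45 48 26
f 34 48 45
f 22 57 35
f 57 28 56
f 35 56 21
f 57 56 35
f 28 58 55
f 58 27 51
f 55 51 19
f 58 51 55
f 27 53 52
f 53 24 40
f 52 40 23
f 53 40 52
f 24 39 44
f 39 18 41
f 44 41 25
f 39 41 44
f 20 46 32
f 46 26 47
f 32 47 21
f 46 47 32
f 20 32 30
f 32 21 31
f 30 31 19
f 32 31 30
f 20 30 37
f 30 19 36
f 37 36 23
f 30 36 37
f 20 37 42
f 37 23 43
f 42 43 25
f 37 43 42
f 20 42 46
f 42 25 49
f 46 49 26
f 42 49 46
f 21 47 35
f 47 26 48
f 35 48 22
f 47 48 35
f 19 31 55
f 31 21 56
f 55 56 28
f 31 56 55
f 23 36 52
f 36 19 51
f 52 51 27
f 36 51 52
f 25 43 44
f 43 23 40
f 44 40 24
f 43 40 44
f 26 49 45
f 49 25 41
f 45 41 18
f 49 41 45



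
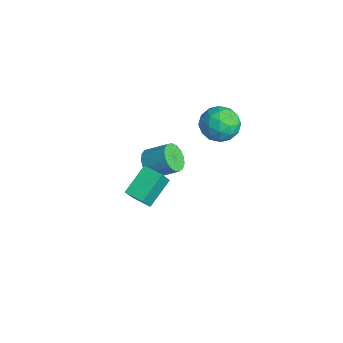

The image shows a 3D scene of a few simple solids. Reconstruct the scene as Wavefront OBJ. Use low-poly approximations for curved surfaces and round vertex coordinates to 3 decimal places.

v -2.378 3.557 1.287
v -1.207 3.757 1.315
v -2.053 1.663 1.245
v -0.882 1.863 1.273
v -1.549 2.1 2.228
v -1.749 3.271 2.254
v -1.511 2.149 0.306
v -1.711 3.32 0.332
v -0.671 2.887 0.709
v -0.695 2.856 1.897
v -2.565 2.564 0.663
v -2.589 2.533 1.851
v -1.821 3.824 1.305
v -1.439 1.596 1.255
v -1.831 1.736 1.816
v -1.143 1.853 1.833
v -2.14 3.538 1.856
v -1.451 3.655 1.873
v -1.653 2.681 2.409
v -1.809 1.765 0.687
v -1.12 1.882 0.704
v -2.117 3.567 0.727
v -1.429 3.684 0.744
v -1.607 2.739 0.151
v -0.817 3.429 0.965
v -0.627 2.316 0.941
v -0.996 2.484 0.372
v -1.114 3.173 0.388
v -0.831 3.412 1.663
v -0.641 2.298 1.639
v -1.033 2.437 2.2
v -1.15 3.126 2.215
v -0.516 2.9 1.307
v -2.619 3.122 0.921
v -2.429 2.008 0.897
v -2.11 2.294 0.345
v -2.227 2.983 0.36
v -2.633 3.104 1.619
v -2.443 1.991 1.595
v -2.146 2.247 2.172
v -2.264 2.936 2.188
v -2.744 2.52 1.253
v 2.662 -3.965 1.695
v 3.178 -4.572 2.918
v 1.94 -2.62 2.667
v 2.456 -3.227 3.891
v 3.584 -3.393 1.589
v 4.1 -4 2.813
v 2.862 -2.048 2.562
v 3.378 -2.655 3.785
v -3.846 -0.323 -3.122
v -3.4 -0.025 -3.881
v -2.629 1.021 -3.018
v -3.074 0.723 -2.258
v -3.764 0.23 -3.865
v -2.993 1.276 -3.001
v -4.147 0.359 -3.678
v -3.376 1.404 -2.814
v -4.461 0.331 -3.363
v -3.69 1.377 -2.5
v -4.634 0.153 -2.994
v -3.863 1.199 -2.13
v -4.626 -0.134 -2.653
v -3.855 0.912 -1.79
v -4.44 -0.464 -2.42
v -3.669 0.582 -1.557
v -4.117 -0.762 -2.348
v -3.346 0.284 -1.485
v -3.732 -0.959 -2.453
v -2.961 0.087 -1.589
v -3.373 -1.01 -2.711
v -2.602 0.035 -1.847
v -3.122 -0.905 -3.063
v -2.351 0.141 -2.2
v -3.037 -0.665 -3.429
v -2.266 0.38 -2.565
v -3.137 -0.348 -3.724
v -2.366 0.698 -2.861
f 1 38 17
f 38 12 41
f 17 41 6
f 38 41 17
f 1 17 13
f 17 6 18
f 13 18 2
f 17 18 13
f 1 13 22
f 13 2 23
f 22 23 8
f 13 23 22
f 1 22 34
f 22 8 37
f 34 37 11
f 22 37 34
f 1 34 38
f 34 11 42
f 38 42 12
f 34 42 38
f 2 18 29
f 18 6 32
f 29 32 10
f 18 32 29
f 6 41 19
f 41 12 40
f 19 40 5
f 41 40 19
f 12 42 39
f 42 11 35
f 39 35 3
f 42 35 39
f 11 37 36
f 37 8 24
f 36 24 7
f 37 24 36
f 8 23 28
f 23 2 25
f 28 25 9
f 23 25 28
f 4 30 16
f 30 10 31
f 16 31 5
f 30 31 16
f 4 16 14
f 16 5 15
f 14 15 3
f 16 15 14
f 4 14 21
f 14 3 20
f 21 20 7
f 14 20 21
f 4 21 26
f 21 7 27
f 26 27 9
f 21 27 26
f 4 26 30
f 26 9 33
f 30 33 10
f 26 33 30
f 5 31 19
f 31 10 32
f 19 32 6
f 31 32 19
f 3 15 39
f 15 5 40
f 39 40 12
f 15 40 39
f 7 20 36
f 20 3 35
f 36 35 11
f 20 35 36
f 9 27 28
f 27 7 24
f 28 24 8
f 27 24 28
f 10 33 29
f 33 9 25
f 29 25 2
f 33 25 29
f 44 46 43
f 47 44 43
f 43 46 45
f 45 47 43
f 44 50 46
f 48 44 47
f 48 50 44
f 46 50 45
f 49 47 45
f 45 50 49
f 49 48 47
f 50 48 49
f 52 51 55
f 52 55 53
f 53 55 56
f 53 56 54
f 55 51 57
f 55 57 56
f 56 57 58
f 56 58 54
f 57 51 59
f 57 59 58
f 58 59 60
f 58 60 54
f 59 51 61
f 59 61 60
f 60 61 62
f 60 62 54
f 61 51 63
f 61 63 62
f 62 63 64
f 62 64 54
f 63 51 65
f 63 65 64
f 64 65 66
f 64 66 54
f 65 51 67
f 65 67 66
f 66 67 68
f 66 68 54
f 67 51 69
f 67 69 68
f 68 69 70
f 68 70 54
f 69 51 71
f 69 71 70
f 70 71 72
f 70 72 54
f 71 51 73
f 71 73 72
f 72 73 74
f 72 74 54
f 73 51 75
f 73 75 74
f 74 75 76
f 74 76 54
f 75 51 77
f 75 77 76
f 76 77 78
f 76 78 54
f 77 51 52
f 77 52 78
f 78 52 53
f 78 53 54



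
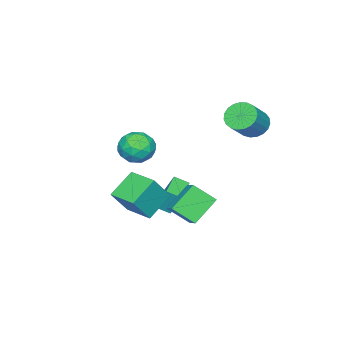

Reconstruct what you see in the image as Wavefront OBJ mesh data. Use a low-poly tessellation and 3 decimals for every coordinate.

v -0.093 -3.184 -0.396
v 0.445 -2.671 0.597
v -0.085 -4.969 0.523
v 0.453 -4.456 1.516
v -0.722 -4.176 1.233
v -0.727 -3.073 0.665
v 1.087 -4.567 0.455
v 1.082 -3.464 -0.113
v 1.174 -3.525 1.123
v 0.056 -3.284 1.604
v 0.304 -4.356 -0.484
v -0.814 -4.115 -0.003
v 0.175 -2.771 0.02
v 0.185 -4.869 1.1
v -0.506 -4.705 0.933
v -0.189 -4.403 1.517
v -0.514 -3.007 0.06
v -0.198 -2.705 0.644
v -0.883 -3.59 1.017
v 0.558 -4.935 0.476
v 0.874 -4.633 1.06
v 0.549 -3.237 -0.397
v 0.866 -2.935 0.187
v 1.243 -4.05 0.103
v 0.92 -2.971 0.913
v 0.925 -4.021 1.453
v 1.298 -4.086 0.829
v 1.294 -3.438 0.496
v 0.263 -2.829 1.196
v 0.268 -3.879 1.735
v -0.423 -3.714 1.569
v -0.426 -3.066 1.235
v 0.692 -3.332 1.504
v 0.092 -3.761 -0.615
v 0.097 -4.811 -0.076
v 0.786 -4.574 -0.115
v 0.783 -3.926 -0.449
v -0.565 -3.619 -0.333
v -0.56 -4.669 0.207
v -0.934 -4.202 0.624
v -0.938 -3.554 0.291
v -0.332 -4.308 -0.384
v 2.339 2.684 -0.729
v 2.883 1.475 0.336
v 3.014 3.493 -0.154
v 3.557 2.284 0.91
v 3.903 2.276 -1.99
v 4.446 1.067 -0.926
v 4.577 3.085 -1.416
v 5.121 1.876 -0.351
v 0.709 -2.688 -2.223
v 1.897 -3.031 -0.476
v 1.136 -0.818 -2.146
v 2.323 -1.161 -0.399
v 2.377 -3.019 -3.421
v 3.564 -3.362 -1.674
v 2.803 -1.149 -3.344
v 3.991 -1.492 -1.597
v -1.817 -3.303 -4.107
v -1.857 -2.514 -2.523
v -2.171 -2.431 -4.55
v -2.211 -1.643 -2.966
v -0.069 -2.717 -4.354
v -0.109 -1.929 -2.77
v -0.423 -1.846 -4.797
v -0.463 -1.057 -3.213
v -3.107 2.203 2.833
v -2.426 2.4 2.059
v -0.931 2.393 3.373
v -1.613 2.197 4.147
v -2.536 2.802 2.187
v -1.042 2.796 3.501
v -2.746 3.101 2.426
v -1.251 3.095 3.74
v -3.018 3.245 2.736
v -1.523 3.238 4.05
v -3.305 3.208 3.063
v -1.811 3.202 4.377
v -3.558 2.998 3.35
v -2.064 2.992 4.664
v -3.733 2.65 3.547
v -2.239 2.644 4.861
v -3.8 2.225 3.621
v -2.306 2.219 4.935
v -3.747 1.796 3.559
v -2.253 1.79 4.873
v -3.584 1.438 3.371
v -2.089 1.431 4.685
v -3.338 1.212 3.09
v -1.843 1.205 4.404
v -3.052 1.157 2.765
v -1.557 1.15 4.079
v -2.775 1.283 2.451
v -1.281 1.277 3.765
v -2.556 1.568 2.204
v -1.062 1.562 3.518
v -2.433 1.963 2.065
v -0.938 1.957 3.379
f 1 38 17
f 38 12 41
f 17 41 6
f 38 41 17
f 1 17 13
f 17 6 18
f 13 18 2
f 17 18 13
f 1 13 22
f 13 2 23
f 22 23 8
f 13 23 22
f 1 22 34
f 22 8 37
f 34 37 11
f 22 37 34
f 1 34 38
f 34 11 42
f 38 42 12
f 34 42 38
f 2 18 29
f 18 6 32
f 29 32 10
f 18 32 29
f 6 41 19
f 41 12 40
f 19 40 5
f 41 40 19
f 12 42 39
f 42 11 35
f 39 35 3
f 42 35 39
f 11 37 36
f 37 8 24
f 36 24 7
f 37 24 36
f 8 23 28
f 23 2 25
f 28 25 9
f 23 25 28
f 4 30 16
f 30 10 31
f 16 31 5
f 30 31 16
f 4 16 14
f 16 5 15
f 14 15 3
f 16 15 14
f 4 14 21
f 14 3 20
f 21 20 7
f 14 20 21
f 4 21 26
f 21 7 27
f 26 27 9
f 21 27 26
f 4 26 30
f 26 9 33
f 30 33 10
f 26 33 30
f 5 31 19
f 31 10 32
f 19 32 6
f 31 32 19
f 3 15 39
f 15 5 40
f 39 40 12
f 15 40 39
f 7 20 36
f 20 3 35
f 36 35 11
f 20 35 36
f 9 27 28
f 27 7 24
f 28 24 8
f 27 24 28
f 10 33 29
f 33 9 25
f 29 25 2
f 33 25 29
f 44 46 43
f 47 44 43
f 43 46 45
f 45 47 43
f 44 50 46
f 48 44 47
f 48 50 44
f 46 50 45
f 49 47 45
f 45 50 49
f 49 48 47
f 50 48 49
f 52 54 51
f 55 52 51
f 51 54 53
f 53 55 51
f 52 58 54
f 56 52 55
f 56 58 52
f 54 58 53
f 57 55 53
f 53 58 57
f 57 56 55
f 58 56 57
f 60 62 59
f 63 60 59
f 59 62 61
f 61 63 59
f 60 66 62
f 64 60 63
f 64 66 60
f 62 66 61
f 65 63 61
f 61 66 65
f 65 64 63
f 66 64 65
f 68 67 71
f 68 71 69
f 69 71 72
f 69 72 70
f 71 67 73
f 71 73 72
f 72 73 74
f 72 74 70
f 73 67 75
f 73 75 74
f 74 75 76
f 74 76 70
f 75 67 77
f 75 77 76
f 76 77 78
f 76 78 70
f 77 67 79
f 77 79 78
f 78 79 80
f 78 80 70
f 79 67 81
f 79 81 80
f 80 81 82
f 80 82 70
f 81 67 83
f 81 83 82
f 82 83 84
f 82 84 70
f 83 67 85
f 83 85 84
f 84 85 86
f 84 86 70
f 85 67 87
f 85 87 86
f 86 87 88
f 86 88 70
f 87 67 89
f 87 89 88
f 88 89 90
f 88 90 70
f 89 67 91
f 89 91 90
f 90 91 92
f 90 92 70
f 91 67 93
f 91 93 92
f 92 93 94
f 92 94 70
f 93 67 95
f 93 95 94
f 94 95 96
f 94 96 70
f 95 67 97
f 95 97 96
f 96 97 98
f 96 98 70
f 97 67 68
f 97 68 98
f 98 68 69
f 98 69 70



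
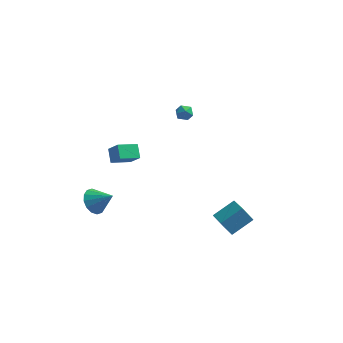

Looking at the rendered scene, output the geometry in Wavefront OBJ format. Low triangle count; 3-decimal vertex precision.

v -4.478 -3.58 -1.381
v -3.883 -3.425 -2.092
v -3.302 -3.78 -0.439
v -3.964 -2.987 -1.897
v -4.182 -2.707 -1.565
v -4.48 -2.661 -1.182
v -4.777 -2.861 -0.853
v -4.995 -3.254 -0.666
v -5.073 -3.734 -0.669
v -4.993 -4.173 -0.864
v -4.774 -4.453 -1.196
v -4.477 -4.499 -1.579
v -4.179 -4.298 -1.908
v -3.962 -3.905 -2.095
v -0.182 2.621 2.272
v 0.405 2.633 2.531
v -0.465 1.887 2.949
v 0.122 1.899 3.208
v -0.272 2.4 3.282
v -0.097 2.853 2.864
v 0.037 1.667 2.616
v 0.212 2.12 2.198
v 0.54 2.043 2.743
v 0.349 2.496 3.155
v -0.409 2.024 2.325
v -0.6 2.477 2.737
v -3.49 -3.273 2.27
v -3.783 -2.517 2.855
v -2.445 -2.535 1.838
v -2.738 -1.779 2.423
v -2.822 -3.701 3.157
v -3.115 -2.945 3.742
v -1.777 -2.963 2.725
v -2.07 -2.207 3.31
v 3.264 -3.973 -1.835
v 4.393 -3.026 -1.092
v 2.569 -2.651 -2.462
v 3.698 -1.704 -1.72
v 3.942 -4.056 -2.76
v 5.071 -3.109 -2.018
v 3.247 -2.734 -3.388
v 4.376 -1.787 -2.645
f 2 1 4
f 2 4 3
f 4 1 5
f 4 5 3
f 5 1 6
f 5 6 3
f 6 1 7
f 6 7 3
f 7 1 8
f 7 8 3
f 8 1 9
f 8 9 3
f 9 1 10
f 9 10 3
f 10 1 11
f 10 11 3
f 11 1 12
f 11 12 3
f 12 1 13
f 12 13 3
f 13 1 14
f 13 14 3
f 14 1 2
f 14 2 3
f 15 26 20
f 15 20 16
f 15 16 22
f 15 22 25
f 15 25 26
f 16 20 24
f 20 26 19
f 26 25 17
f 25 22 21
f 22 16 23
f 18 24 19
f 18 19 17
f 18 17 21
f 18 21 23
f 18 23 24
f 19 24 20
f 17 19 26
f 21 17 25
f 23 21 22
f 24 23 16
f 28 30 27
f 31 28 27
f 27 30 29
f 29 31 27
f 28 34 30
f 32 28 31
f 32 34 28
f 30 34 29
f 33 31 29
f 29 34 33
f 33 32 31
f 34 32 33
f 36 38 35
f 39 36 35
f 35 38 37
f 37 39 35
f 36 42 38
f 40 36 39
f 40 42 36
f 38 42 37
f 41 39 37
f 37 42 41
f 41 40 39
f 42 40 41



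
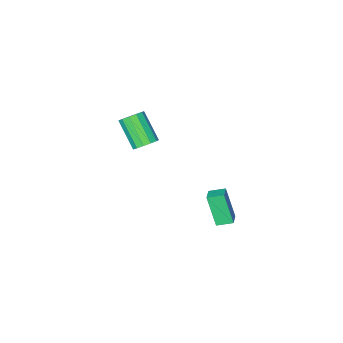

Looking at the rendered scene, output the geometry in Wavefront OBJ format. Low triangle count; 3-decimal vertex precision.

v -2.237 3.243 -2.57
v -2.233 2.44 -0.749
v -2.916 3.851 -2.3
v -2.911 3.047 -0.48
v -1.629 3.813 -2.32
v -1.624 3.009 -0.5
v -2.307 4.42 -2.051
v -2.303 3.617 -0.23
v -1.978 -2.596 -0.284
v -1.26 -2.443 -0.051
v -1.404 -3.912 1.357
v -2.122 -4.064 1.124
v -1.521 -2.191 0.185
v -1.666 -3.659 1.594
v -1.927 -2.066 0.273
v -2.072 -3.535 1.681
v -2.35 -2.11 0.184
v -2.494 -3.579 1.592
v -2.654 -2.308 -0.054
v -2.799 -3.777 1.354
v -2.743 -2.597 -0.365
v -2.888 -4.066 1.043
v -2.59 -2.886 -0.65
v -2.735 -4.355 0.758
v -2.242 -3.082 -0.819
v -2.387 -4.551 0.589
v -1.81 -3.124 -0.818
v -1.955 -4.593 0.59
v -1.431 -2.998 -0.648
v -1.576 -4.467 0.76
v -1.226 -2.744 -0.362
v -1.371 -4.213 1.046
f 2 4 1
f 5 2 1
f 1 4 3
f 3 5 1
f 2 8 4
f 6 2 5
f 6 8 2
f 4 8 3
f 7 5 3
f 3 8 7
f 7 6 5
f 8 6 7
f 10 9 13
f 10 13 11
f 11 13 14
f 11 14 12
f 13 9 15
f 13 15 14
f 14 15 16
f 14 16 12
f 15 9 17
f 15 17 16
f 16 17 18
f 16 18 12
f 17 9 19
f 17 19 18
f 18 19 20
f 18 20 12
f 19 9 21
f 19 21 20
f 20 21 22
f 20 22 12
f 21 9 23
f 21 23 22
f 22 23 24
f 22 24 12
f 23 9 25
f 23 25 24
f 24 25 26
f 24 26 12
f 25 9 27
f 25 27 26
f 26 27 28
f 26 28 12
f 27 9 29
f 27 29 28
f 28 29 30
f 28 30 12
f 29 9 31
f 29 31 30
f 30 31 32
f 30 32 12
f 31 9 10
f 31 10 32
f 32 10 11
f 32 11 12



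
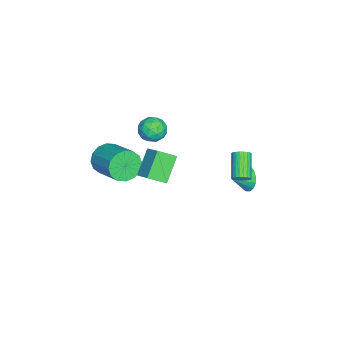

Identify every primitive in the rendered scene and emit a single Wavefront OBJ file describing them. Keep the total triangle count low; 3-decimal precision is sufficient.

v 4.08 -2.19 1.052
v 2.787 -1.902 2.3
v 3.663 -1.2 0.393
v 2.37 -0.913 1.641
v 4.85 -1.447 1.679
v 3.557 -1.16 2.927
v 4.433 -0.458 1.02
v 3.14 -0.17 2.268
v -1.193 3.043 -3.088
v -0.734 3.052 -3.85
v -0.587 2.237 -2.732
v -0.521 3.323 -3.6
v -0.462 3.53 -3.232
v -0.571 3.625 -2.832
v -0.823 3.587 -2.49
v -1.159 3.425 -2.285
v -1.503 3.175 -2.264
v -1.776 2.894 -2.432
v -1.916 2.648 -2.751
v -1.89 2.492 -3.146
v -1.705 2.463 -3.529
v -1.402 2.566 -3.81
v -1.052 2.779 -3.926
v 1.625 -4.494 -0.126
v 2.337 -4.76 -0.851
v 3.726 -3.373 0.001
v 3.015 -3.106 0.726
v 2.06 -4.348 -1.071
v 3.449 -2.961 -0.219
v 1.666 -3.974 -1.038
v 3.055 -2.587 -0.186
v 1.262 -3.74 -0.76
v 2.651 -2.353 0.092
v 0.955 -3.707 -0.313
v 2.344 -2.32 0.539
v 0.828 -3.886 0.185
v 2.217 -2.498 1.037
v 0.914 -4.227 0.599
v 2.303 -2.84 1.451
v 1.191 -4.639 0.819
v 2.58 -3.252 1.671
v 1.585 -5.013 0.786
v 2.974 -3.626 1.638
v 1.989 -5.247 0.508
v 3.378 -3.86 1.36
v 2.296 -5.28 0.061
v 3.685 -3.893 0.913
v 2.423 -5.102 -0.437
v 3.812 -3.714 0.415
v -1.646 -2.028 0.956
v -1.081 -1.658 0.339
v -1.259 -3.382 0.501
v -0.694 -3.012 -0.116
v -0.501 -2.948 0.776
v -0.741 -2.111 1.057
v -1.599 -2.929 -0.217
v -1.839 -2.092 0.064
v -1.052 -2.215 -0.386
v -0.374 -2.227 0.227
v -1.966 -2.813 0.613
v -1.288 -2.825 1.226
v -1.398 -1.724 0.688
v -0.942 -3.316 0.152
v -0.829 -3.278 0.677
v -0.497 -3.061 0.314
v -1.198 -1.99 1.11
v -0.866 -1.773 0.747
v -0.525 -2.531 1.003
v -1.474 -3.267 0.093
v -1.142 -3.05 -0.27
v -1.843 -1.979 0.526
v -1.511 -1.762 0.163
v -1.815 -2.509 -0.163
v -1.049 -1.834 -0.102
v -0.821 -2.63 -0.369
v -1.353 -2.581 -0.428
v -1.494 -2.089 -0.263
v -0.65 -1.841 0.259
v -0.422 -2.637 -0.009
v -0.309 -2.6 0.516
v -0.45 -2.108 0.681
v -0.633 -2.169 -0.167
v -1.918 -2.403 0.849
v -1.69 -3.199 0.581
v -1.89 -2.932 0.159
v -2.031 -2.44 0.324
v -1.519 -2.41 1.209
v -1.291 -3.206 0.942
v -0.846 -2.951 1.103
v -0.987 -2.459 1.268
v -1.707 -2.871 1.007
v 4.05 3.557 1.842
v 4.312 3.141 2.089
v 2.992 2.887 3.064
v 2.73 3.303 2.818
v 4.371 3.306 2.212
v 3.052 3.052 3.187
v 4.381 3.51 2.279
v 3.062 3.256 3.254
v 4.341 3.72 2.279
v 3.022 3.467 3.254
v 4.257 3.906 2.213
v 2.937 3.653 3.188
v 4.14 4.039 2.091
v 2.821 3.785 3.066
v 4.011 4.098 1.931
v 2.691 3.845 2.906
v 3.887 4.075 1.757
v 2.568 3.822 2.732
v 3.788 3.973 1.596
v 2.468 3.719 2.571
v 3.728 3.808 1.473
v 2.409 3.554 2.448
v 3.718 3.604 1.406
v 2.399 3.35 2.381
v 3.758 3.393 1.406
v 2.439 3.14 2.381
v 3.843 3.207 1.472
v 2.523 2.954 2.447
v 3.959 3.075 1.594
v 2.64 2.821 2.569
v 4.089 3.015 1.754
v 2.769 2.762 2.729
v 4.212 3.038 1.928
v 2.893 2.785 2.903
f 2 4 1
f 5 2 1
f 1 4 3
f 3 5 1
f 2 8 4
f 6 2 5
f 6 8 2
f 4 8 3
f 7 5 3
f 3 8 7
f 7 6 5
f 8 6 7
f 10 9 12
f 10 12 11
f 12 9 13
f 12 13 11
f 13 9 14
f 13 14 11
f 14 9 15
f 14 15 11
f 15 9 16
f 15 16 11
f 16 9 17
f 16 17 11
f 17 9 18
f 17 18 11
f 18 9 19
f 18 19 11
f 19 9 20
f 19 20 11
f 20 9 21
f 20 21 11
f 21 9 22
f 21 22 11
f 22 9 23
f 22 23 11
f 23 9 10
f 23 10 11
f 25 24 28
f 25 28 26
f 26 28 29
f 26 29 27
f 28 24 30
f 28 30 29
f 29 30 31
f 29 31 27
f 30 24 32
f 30 32 31
f 31 32 33
f 31 33 27
f 32 24 34
f 32 34 33
f 33 34 35
f 33 35 27
f 34 24 36
f 34 36 35
f 35 36 37
f 35 37 27
f 36 24 38
f 36 38 37
f 37 38 39
f 37 39 27
f 38 24 40
f 38 40 39
f 39 40 41
f 39 41 27
f 40 24 42
f 40 42 41
f 41 42 43
f 41 43 27
f 42 24 44
f 42 44 43
f 43 44 45
f 43 45 27
f 44 24 46
f 44 46 45
f 45 46 47
f 45 47 27
f 46 24 48
f 46 48 47
f 47 48 49
f 47 49 27
f 48 24 25
f 48 25 49
f 49 25 26
f 49 26 27
f 50 87 66
f 87 61 90
f 66 90 55
f 87 90 66
f 50 66 62
f 66 55 67
f 62 67 51
f 66 67 62
f 50 62 71
f 62 51 72
f 71 72 57
f 62 72 71
f 50 71 83
f 71 57 86
f 83 86 60
f 71 86 83
f 50 83 87
f 83 60 91
f 87 91 61
f 83 91 87
f 51 67 78
f 67 55 81
f 78 81 59
f 67 81 78
f 55 90 68
f 90 61 89
f 68 89 54
f 90 89 68
f 61 91 88
f 91 60 84
f 88 84 52
f 91 84 88
f 60 86 85
f 86 57 73
f 85 73 56
f 86 73 85
f 57 72 77
f 72 51 74
f 77 74 58
f 72 74 77
f 53 79 65
f 79 59 80
f 65 80 54
f 79 80 65
f 53 65 63
f 65 54 64
f 63 64 52
f 65 64 63
f 53 63 70
f 63 52 69
f 70 69 56
f 63 69 70
f 53 70 75
f 70 56 76
f 75 76 58
f 70 76 75
f 53 75 79
f 75 58 82
f 79 82 59
f 75 82 79
f 54 80 68
f 80 59 81
f 68 81 55
f 80 81 68
f 52 64 88
f 64 54 89
f 88 89 61
f 64 89 88
f 56 69 85
f 69 52 84
f 85 84 60
f 69 84 85
f 58 76 77
f 76 56 73
f 77 73 57
f 76 73 77
f 59 82 78
f 82 58 74
f 78 74 51
f 82 74 78
f 93 92 96
f 93 96 94
f 94 96 97
f 94 97 95
f 96 92 98
f 96 98 97
f 97 98 99
f 97 99 95
f 98 92 100
f 98 100 99
f 99 100 101
f 99 101 95
f 100 92 102
f 100 102 101
f 101 102 103
f 101 103 95
f 102 92 104
f 102 104 103
f 103 104 105
f 103 105 95
f 104 92 106
f 104 106 105
f 105 106 107
f 105 107 95
f 106 92 108
f 106 108 107
f 107 108 109
f 107 109 95
f 108 92 110
f 108 110 109
f 109 110 111
f 109 111 95
f 110 92 112
f 110 112 111
f 111 112 113
f 111 113 95
f 112 92 114
f 112 114 113
f 113 114 115
f 113 115 95
f 114 92 116
f 114 116 115
f 115 116 117
f 115 117 95
f 116 92 118
f 116 118 117
f 117 118 119
f 117 119 95
f 118 92 120
f 118 120 119
f 119 120 121
f 119 121 95
f 120 92 122
f 120 122 121
f 121 122 123
f 121 123 95
f 122 92 124
f 122 124 123
f 123 124 125
f 123 125 95
f 124 92 93
f 124 93 125
f 125 93 94
f 125 94 95



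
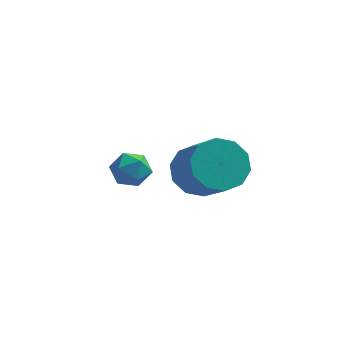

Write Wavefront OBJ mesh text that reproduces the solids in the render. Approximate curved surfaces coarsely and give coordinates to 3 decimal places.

v 0.151 1.423 -2.859
v 0.494 1.591 -3.463
v 1.166 1.229 -2.337
v 1.509 1.397 -2.941
v 1.164 1.904 -2.573
v 0.537 2.024 -2.895
v 1.123 0.796 -2.905
v 0.496 0.916 -3.227
v 1.095 1.204 -3.491
v 1.12 1.888 -3.286
v 0.54 0.932 -2.514
v 0.565 1.616 -2.309
v 3.265 -1.087 -0.855
v 3.906 -1.304 -1.478
v 4.636 -2.391 -0.348
v 3.995 -2.173 0.275
v 4.097 -0.862 -1.177
v 4.827 -1.948 -0.046
v 3.97 -0.505 -0.752
v 4.701 -1.592 0.378
v 3.574 -0.371 -0.367
v 4.305 -1.457 0.763
v 3.06 -0.51 -0.169
v 3.79 -1.596 0.962
v 2.624 -0.869 -0.232
v 3.354 -1.956 0.898
v 2.433 -1.312 -0.534
v 3.163 -2.398 0.597
v 2.559 -1.668 -0.958
v 3.29 -2.755 0.172
v 2.955 -1.803 -1.343
v 3.686 -2.889 -0.213
v 3.47 -1.664 -1.542
v 4.2 -2.75 -0.411
f 1 12 6
f 1 6 2
f 1 2 8
f 1 8 11
f 1 11 12
f 2 6 10
f 6 12 5
f 12 11 3
f 11 8 7
f 8 2 9
f 4 10 5
f 4 5 3
f 4 3 7
f 4 7 9
f 4 9 10
f 5 10 6
f 3 5 12
f 7 3 11
f 9 7 8
f 10 9 2
f 14 13 17
f 14 17 15
f 15 17 18
f 15 18 16
f 17 13 19
f 17 19 18
f 18 19 20
f 18 20 16
f 19 13 21
f 19 21 20
f 20 21 22
f 20 22 16
f 21 13 23
f 21 23 22
f 22 23 24
f 22 24 16
f 23 13 25
f 23 25 24
f 24 25 26
f 24 26 16
f 25 13 27
f 25 27 26
f 26 27 28
f 26 28 16
f 27 13 29
f 27 29 28
f 28 29 30
f 28 30 16
f 29 13 31
f 29 31 30
f 30 31 32
f 30 32 16
f 31 13 33
f 31 33 32
f 32 33 34
f 32 34 16
f 33 13 14
f 33 14 34
f 34 14 15
f 34 15 16



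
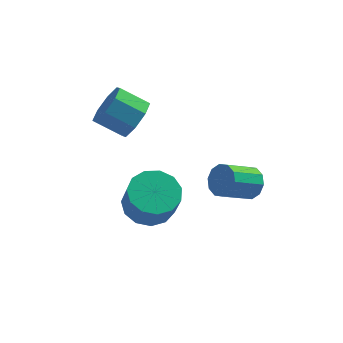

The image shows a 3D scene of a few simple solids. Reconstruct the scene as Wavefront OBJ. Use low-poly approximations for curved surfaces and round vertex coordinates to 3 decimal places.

v -0.412 2.189 -0.364
v 0.019 2.385 0.256
v -0.897 2.607 0.823
v -1.328 2.411 0.204
v -0.09 2.85 -0.103
v -1.006 3.072 0.465
v -0.388 2.927 -0.614
v -1.304 3.149 -0.047
v -0.7 2.572 -0.979
v -1.616 2.794 -0.412
v -0.843 1.993 -0.983
v -1.759 2.215 -0.416
v -0.734 1.528 -0.625
v -1.65 1.75 -0.057
v -0.436 1.451 -0.113
v -1.352 1.673 0.454
v -0.124 1.806 0.252
v -1.04 2.028 0.819
v 2.961 -0.62 -0.941
v 3.317 -0.684 -0.488
v 2.435 -1.185 0.134
v 2.079 -1.12 -0.319
v 3.157 -0.364 -0.458
v 2.275 -0.865 0.164
v 2.921 -0.143 -0.613
v 2.039 -0.644 0.009
v 2.701 -0.103 -0.893
v 1.819 -0.604 -0.271
v 2.58 -0.261 -1.192
v 1.698 -0.762 -0.569
v 2.605 -0.555 -1.394
v 1.723 -1.056 -0.772
v 2.765 -0.875 -1.424
v 1.883 -1.376 -0.802
v 3.001 -1.096 -1.269
v 2.119 -1.597 -0.647
v 3.221 -1.136 -0.989
v 2.339 -1.637 -0.367
v 3.342 -0.978 -0.691
v 2.46 -1.479 -0.068
v -0.055 0.79 -3.291
v 0.538 1.39 -3.125
v 0.727 0.911 -2.063
v 0.135 0.31 -2.229
v 0.116 1.569 -2.969
v 0.305 1.089 -1.908
v -0.361 1.5 -2.915
v -0.172 1.021 -1.854
v -0.74 1.206 -2.981
v -0.551 0.726 -1.919
v -0.902 0.779 -3.144
v -0.713 0.3 -2.083
v -0.794 0.356 -3.355
v -0.605 -0.123 -2.293
v -0.452 0.071 -3.545
v -0.263 -0.409 -2.483
v 0.017 0.014 -3.654
v 0.206 -0.466 -2.593
v 0.463 0.203 -3.648
v 0.652 -0.277 -2.587
v 0.744 0.578 -3.529
v 0.934 0.099 -2.467
v 0.773 1.021 -3.334
v 0.962 0.542 -2.272
f 2 1 5
f 2 5 3
f 3 5 6
f 3 6 4
f 5 1 7
f 5 7 6
f 6 7 8
f 6 8 4
f 7 1 9
f 7 9 8
f 8 9 10
f 8 10 4
f 9 1 11
f 9 11 10
f 10 11 12
f 10 12 4
f 11 1 13
f 11 13 12
f 12 13 14
f 12 14 4
f 13 1 15
f 13 15 14
f 14 15 16
f 14 16 4
f 15 1 17
f 15 17 16
f 16 17 18
f 16 18 4
f 17 1 2
f 17 2 18
f 18 2 3
f 18 3 4
f 20 19 23
f 20 23 21
f 21 23 24
f 21 24 22
f 23 19 25
f 23 25 24
f 24 25 26
f 24 26 22
f 25 19 27
f 25 27 26
f 26 27 28
f 26 28 22
f 27 19 29
f 27 29 28
f 28 29 30
f 28 30 22
f 29 19 31
f 29 31 30
f 30 31 32
f 30 32 22
f 31 19 33
f 31 33 32
f 32 33 34
f 32 34 22
f 33 19 35
f 33 35 34
f 34 35 36
f 34 36 22
f 35 19 37
f 35 37 36
f 36 37 38
f 36 38 22
f 37 19 39
f 37 39 38
f 38 39 40
f 38 40 22
f 39 19 20
f 39 20 40
f 40 20 21
f 40 21 22
f 42 41 45
f 42 45 43
f 43 45 46
f 43 46 44
f 45 41 47
f 45 47 46
f 46 47 48
f 46 48 44
f 47 41 49
f 47 49 48
f 48 49 50
f 48 50 44
f 49 41 51
f 49 51 50
f 50 51 52
f 50 52 44
f 51 41 53
f 51 53 52
f 52 53 54
f 52 54 44
f 53 41 55
f 53 55 54
f 54 55 56
f 54 56 44
f 55 41 57
f 55 57 56
f 56 57 58
f 56 58 44
f 57 41 59
f 57 59 58
f 58 59 60
f 58 60 44
f 59 41 61
f 59 61 60
f 60 61 62
f 60 62 44
f 61 41 63
f 61 63 62
f 62 63 64
f 62 64 44
f 63 41 42
f 63 42 64
f 64 42 43
f 64 43 44



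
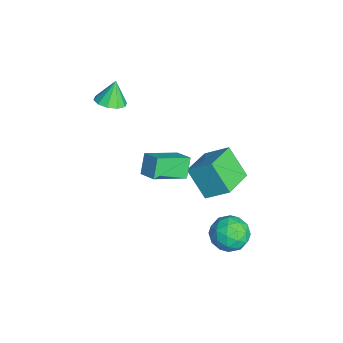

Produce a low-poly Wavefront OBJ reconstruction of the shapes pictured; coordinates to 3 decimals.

v 2.197 2.564 -2.743
v 2.975 3.077 -3.428
v 2.485 0.943 -3.632
v 3.263 1.456 -4.317
v 3.496 1.295 -3.195
v 3.318 2.297 -2.646
v 2.142 1.723 -4.414
v 1.964 2.725 -3.865
v 2.941 2.558 -4.46
v 3.778 2.293 -3.707
v 1.682 1.727 -3.353
v 2.519 1.462 -2.6
v 2.561 2.963 -3.007
v 2.899 1.057 -4.053
v 3.036 0.962 -3.393
v 3.494 1.264 -3.795
v 2.762 2.504 -2.548
v 3.22 2.806 -2.95
v 3.526 1.758 -2.813
v 2.24 1.214 -4.11
v 2.698 1.516 -4.512
v 1.966 2.756 -3.265
v 2.424 3.058 -3.667
v 1.934 2.262 -4.247
v 2.998 2.959 -4.017
v 3.168 2.006 -4.539
v 2.509 2.163 -4.597
v 2.404 2.752 -4.274
v 3.49 2.804 -3.574
v 3.66 1.851 -4.096
v 3.796 1.756 -3.437
v 3.692 2.345 -3.114
v 3.47 2.498 -4.181
v 1.8 2.169 -2.964
v 1.97 1.216 -3.486
v 1.768 1.675 -3.946
v 1.664 2.264 -3.623
v 2.292 2.014 -2.521
v 2.462 1.061 -3.043
v 3.056 1.268 -2.786
v 2.951 1.857 -2.463
v 1.99 1.522 -2.879
v -0.336 -0.392 0.645
v 0.372 -2.168 1.584
v 0.546 0.196 1.092
v 1.254 -1.58 2.031
v 0.366 -0.66 -0.391
v 1.074 -2.436 0.548
v 1.248 -0.072 0.056
v 1.956 -1.848 0.995
v -1.595 0.25 -2.409
v -1.028 1.495 -1.35
v -3.284 1.41 -2.869
v -2.717 2.656 -1.811
v -0.563 1.124 -3.989
v 0.004 2.37 -2.931
v -2.252 2.285 -4.45
v -1.685 3.53 -3.391
v -2.93 -3.657 2.818
v -2.431 -4.322 3.162
v -3.37 -3.303 4.142
v -2.117 -3.864 3.143
v -2.113 -3.326 3.001
v -2.422 -2.915 2.788
v -2.924 -2.787 2.587
v -3.429 -2.992 2.474
v -3.743 -3.451 2.492
v -3.747 -3.988 2.635
v -3.438 -4.399 2.847
v -2.935 -4.527 3.049
f 1 38 17
f 38 12 41
f 17 41 6
f 38 41 17
f 1 17 13
f 17 6 18
f 13 18 2
f 17 18 13
f 1 13 22
f 13 2 23
f 22 23 8
f 13 23 22
f 1 22 34
f 22 8 37
f 34 37 11
f 22 37 34
f 1 34 38
f 34 11 42
f 38 42 12
f 34 42 38
f 2 18 29
f 18 6 32
f 29 32 10
f 18 32 29
f 6 41 19
f 41 12 40
f 19 40 5
f 41 40 19
f 12 42 39
f 42 11 35
f 39 35 3
f 42 35 39
f 11 37 36
f 37 8 24
f 36 24 7
f 37 24 36
f 8 23 28
f 23 2 25
f 28 25 9
f 23 25 28
f 4 30 16
f 30 10 31
f 16 31 5
f 30 31 16
f 4 16 14
f 16 5 15
f 14 15 3
f 16 15 14
f 4 14 21
f 14 3 20
f 21 20 7
f 14 20 21
f 4 21 26
f 21 7 27
f 26 27 9
f 21 27 26
f 4 26 30
f 26 9 33
f 30 33 10
f 26 33 30
f 5 31 19
f 31 10 32
f 19 32 6
f 31 32 19
f 3 15 39
f 15 5 40
f 39 40 12
f 15 40 39
f 7 20 36
f 20 3 35
f 36 35 11
f 20 35 36
f 9 27 28
f 27 7 24
f 28 24 8
f 27 24 28
f 10 33 29
f 33 9 25
f 29 25 2
f 33 25 29
f 44 46 43
f 47 44 43
f 43 46 45
f 45 47 43
f 44 50 46
f 48 44 47
f 48 50 44
f 46 50 45
f 49 47 45
f 45 50 49
f 49 48 47
f 50 48 49
f 52 54 51
f 55 52 51
f 51 54 53
f 53 55 51
f 52 58 54
f 56 52 55
f 56 58 52
f 54 58 53
f 57 55 53
f 53 58 57
f 57 56 55
f 58 56 57
f 60 59 62
f 60 62 61
f 62 59 63
f 62 63 61
f 63 59 64
f 63 64 61
f 64 59 65
f 64 65 61
f 65 59 66
f 65 66 61
f 66 59 67
f 66 67 61
f 67 59 68
f 67 68 61
f 68 59 69
f 68 69 61
f 69 59 70
f 69 70 61
f 70 59 60
f 70 60 61



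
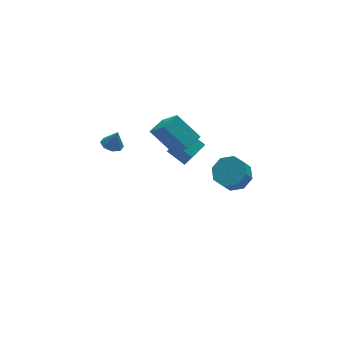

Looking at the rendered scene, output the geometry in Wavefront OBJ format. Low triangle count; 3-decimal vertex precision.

v 0.628 3.052 1.211
v 1.017 1.633 2.793
v 1.671 3.629 1.472
v 2.06 2.21 3.054
v 1.64 1.83 -0.134
v 2.029 0.411 1.448
v 2.683 2.407 0.127
v 3.072 0.988 1.709
v -1.455 3.98 -0.185
v -0.818 4.304 -0.376
v -1.085 3.92 0.945
v -1.216 4.679 -0.226
v -1.753 4.644 -0.052
v -2.116 4.22 0.045
v -2.092 3.656 0.007
v -1.695 3.281 -0.143
v -1.157 3.316 -0.318
v -0.794 3.74 -0.414
v 3.302 -3.782 2.306
v 4.04 -4.53 2.448
v 3.496 -4.885 3.397
v 2.758 -4.138 3.254
v 4.229 -3.833 2.818
v 3.685 -4.188 3.767
v 3.875 -3.106 2.887
v 3.331 -3.462 3.836
v 3.185 -2.775 2.616
v 2.641 -3.131 3.565
v 2.564 -3.035 2.163
v 2.02 -3.39 3.112
v 2.375 -3.732 1.793
v 1.831 -4.087 2.742
v 2.729 -4.458 1.724
v 2.185 -4.814 2.673
v 3.419 -4.789 1.995
v 2.875 -5.145 2.944
v 2.778 2.805 -2.634
v 2.827 1.693 -0.865
v 2.021 3.833 -1.966
v 2.071 2.72 -0.198
v 3.849 3.38 -2.302
v 3.899 2.267 -0.534
v 3.093 4.407 -1.635
v 3.142 3.295 0.134
f 2 4 1
f 5 2 1
f 1 4 3
f 3 5 1
f 2 8 4
f 6 2 5
f 6 8 2
f 4 8 3
f 7 5 3
f 3 8 7
f 7 6 5
f 8 6 7
f 10 9 12
f 10 12 11
f 12 9 13
f 12 13 11
f 13 9 14
f 13 14 11
f 14 9 15
f 14 15 11
f 15 9 16
f 15 16 11
f 16 9 17
f 16 17 11
f 17 9 18
f 17 18 11
f 18 9 10
f 18 10 11
f 20 19 23
f 20 23 21
f 21 23 24
f 21 24 22
f 23 19 25
f 23 25 24
f 24 25 26
f 24 26 22
f 25 19 27
f 25 27 26
f 26 27 28
f 26 28 22
f 27 19 29
f 27 29 28
f 28 29 30
f 28 30 22
f 29 19 31
f 29 31 30
f 30 31 32
f 30 32 22
f 31 19 33
f 31 33 32
f 32 33 34
f 32 34 22
f 33 19 35
f 33 35 34
f 34 35 36
f 34 36 22
f 35 19 20
f 35 20 36
f 36 20 21
f 36 21 22
f 38 40 37
f 41 38 37
f 37 40 39
f 39 41 37
f 38 44 40
f 42 38 41
f 42 44 38
f 40 44 39
f 43 41 39
f 39 44 43
f 43 42 41
f 44 42 43

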